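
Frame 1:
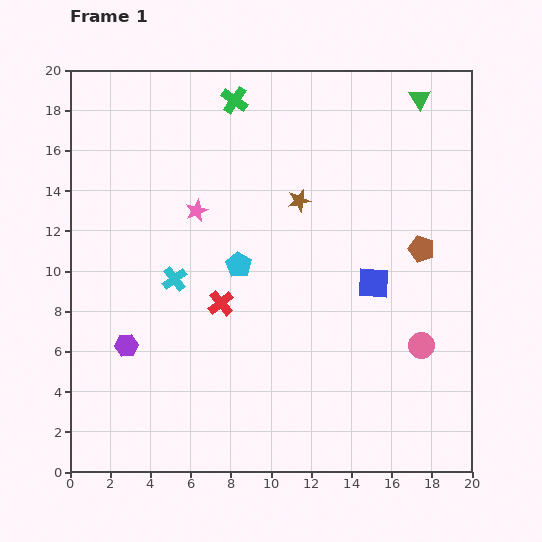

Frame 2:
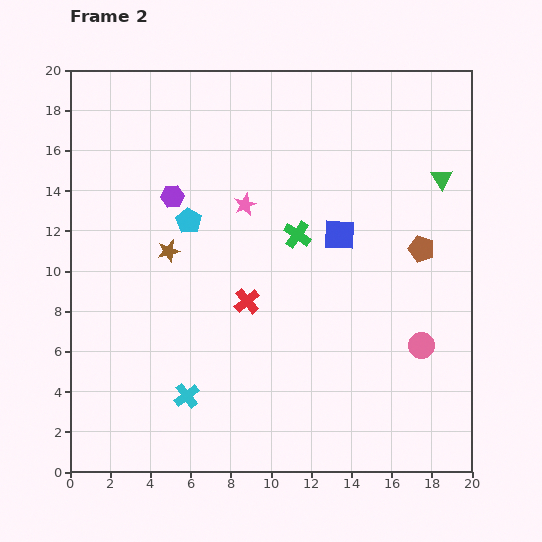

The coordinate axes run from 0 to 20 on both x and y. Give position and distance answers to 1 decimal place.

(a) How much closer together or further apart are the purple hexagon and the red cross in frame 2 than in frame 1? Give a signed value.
+1.3

Distance in frame 1: 5.1. Distance in frame 2: 6.4.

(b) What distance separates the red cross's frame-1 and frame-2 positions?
1.3

The red cross moved from (7.5, 8.4) to (8.8, 8.5), a distance of √(1.3² + 0.1²) ≈ 1.3.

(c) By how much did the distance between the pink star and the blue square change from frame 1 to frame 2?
-4.6

Distance in frame 1: 9.5. Distance in frame 2: 4.9.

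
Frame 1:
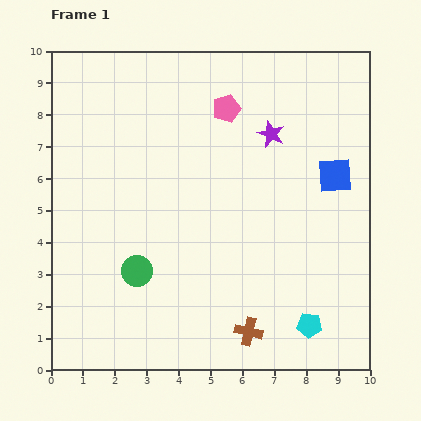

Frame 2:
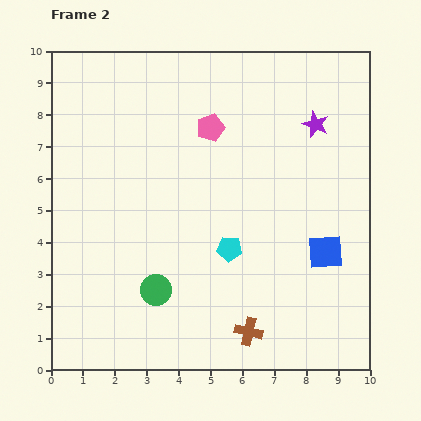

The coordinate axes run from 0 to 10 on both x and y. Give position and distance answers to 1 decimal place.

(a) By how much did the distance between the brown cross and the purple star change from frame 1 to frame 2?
+0.6

Distance in frame 1: 6.2. Distance in frame 2: 6.8.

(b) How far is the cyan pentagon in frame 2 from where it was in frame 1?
3.5

The cyan pentagon moved from (8.1, 1.4) to (5.6, 3.8), a distance of √(2.5² + 2.4²) ≈ 3.5.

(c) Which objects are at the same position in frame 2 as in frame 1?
the brown cross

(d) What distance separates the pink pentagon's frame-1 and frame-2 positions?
0.8

The pink pentagon moved from (5.5, 8.2) to (5.0, 7.6), a distance of √(0.5² + 0.6²) ≈ 0.8.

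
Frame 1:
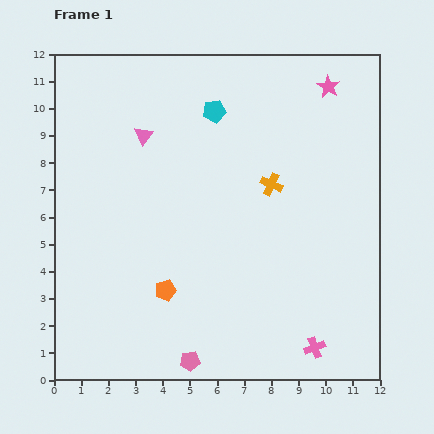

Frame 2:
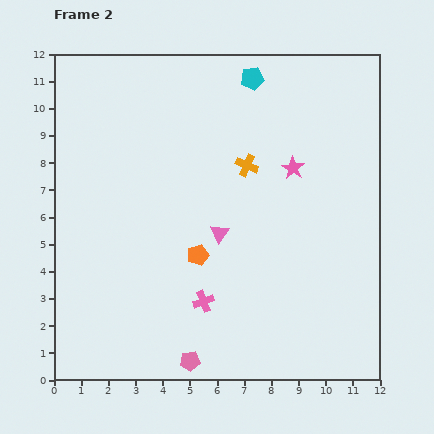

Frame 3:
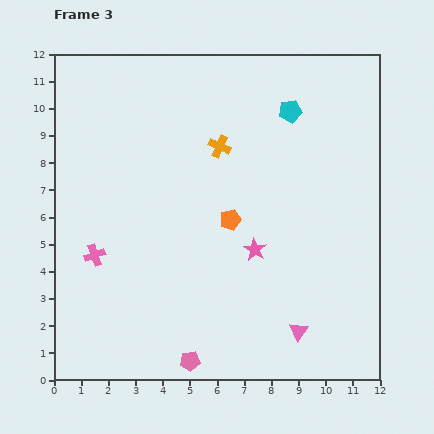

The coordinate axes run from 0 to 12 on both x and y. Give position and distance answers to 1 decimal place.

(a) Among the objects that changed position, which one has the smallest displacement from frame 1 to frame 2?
the orange cross

(moved 1.1)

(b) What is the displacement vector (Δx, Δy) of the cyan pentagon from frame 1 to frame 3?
(2.8, 0.0)

The cyan pentagon was at (5.9, 9.9) in frame 1 and (8.7, 9.9) in frame 3.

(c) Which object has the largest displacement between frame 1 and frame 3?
the pink triangle

(moved 9.2; next 8.8)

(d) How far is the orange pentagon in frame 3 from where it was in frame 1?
3.5

The orange pentagon moved from (4.1, 3.3) to (6.5, 5.9), a distance of √(2.4² + 2.6²) ≈ 3.5.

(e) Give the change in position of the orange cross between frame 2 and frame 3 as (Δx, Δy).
(-1.0, 0.7)

The orange cross was at (7.1, 7.9) in frame 2 and (6.1, 8.6) in frame 3.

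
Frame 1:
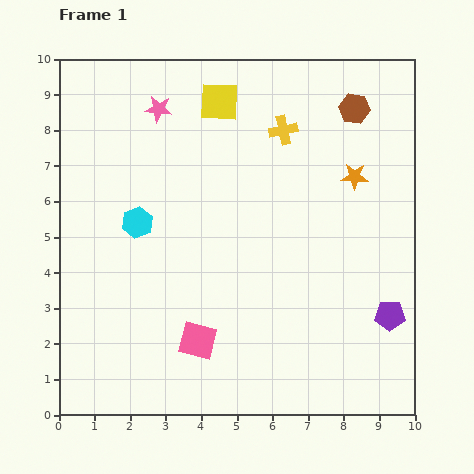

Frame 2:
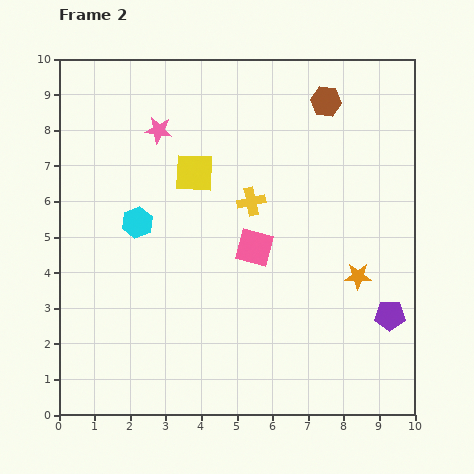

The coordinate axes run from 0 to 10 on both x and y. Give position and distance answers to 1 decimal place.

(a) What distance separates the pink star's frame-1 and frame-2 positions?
0.6

The pink star moved from (2.8, 8.6) to (2.8, 8.0), a distance of √(0.0² + 0.6²) ≈ 0.6.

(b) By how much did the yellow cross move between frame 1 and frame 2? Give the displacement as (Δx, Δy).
(-0.9, -2.0)

The yellow cross was at (6.3, 8.0) in frame 1 and (5.4, 6.0) in frame 2.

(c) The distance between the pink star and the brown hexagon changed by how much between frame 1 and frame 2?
-0.7

Distance in frame 1: 5.5. Distance in frame 2: 4.8.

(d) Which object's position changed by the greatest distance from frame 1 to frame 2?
the pink square

(moved 3.1; next 2.8)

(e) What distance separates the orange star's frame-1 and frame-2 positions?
2.8

The orange star moved from (8.3, 6.7) to (8.4, 3.9), a distance of √(0.1² + 2.8²) ≈ 2.8.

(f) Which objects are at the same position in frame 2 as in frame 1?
the purple pentagon, the cyan hexagon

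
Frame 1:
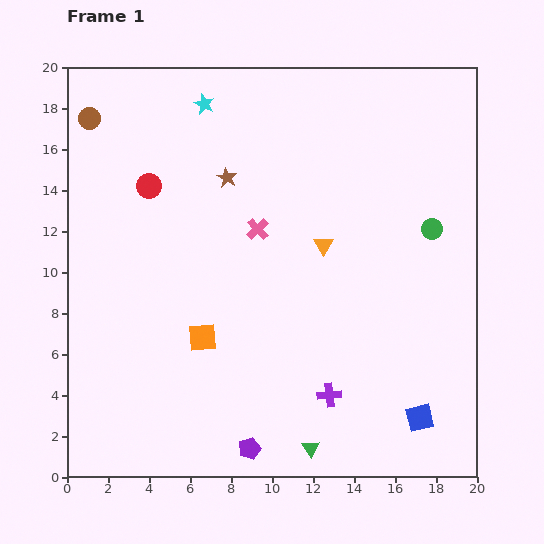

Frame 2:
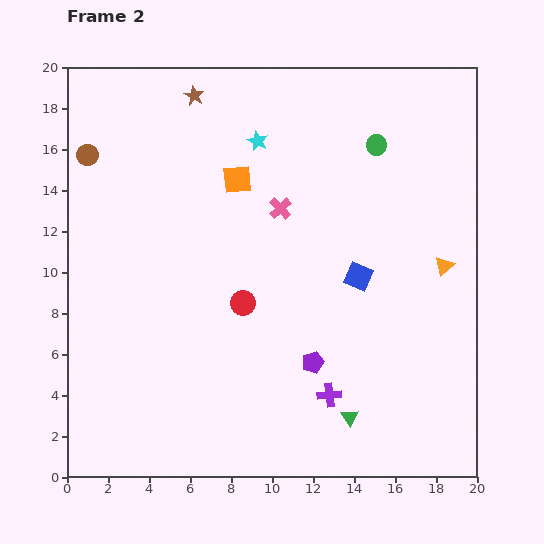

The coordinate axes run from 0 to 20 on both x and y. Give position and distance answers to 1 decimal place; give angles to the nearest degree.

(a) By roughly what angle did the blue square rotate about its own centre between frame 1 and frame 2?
37° clockwise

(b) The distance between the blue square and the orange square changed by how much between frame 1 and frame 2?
-3.8

Distance in frame 1: 11.3. Distance in frame 2: 7.5.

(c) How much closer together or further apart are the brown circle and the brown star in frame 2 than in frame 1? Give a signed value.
-1.3

Distance in frame 1: 7.3. Distance in frame 2: 6.0.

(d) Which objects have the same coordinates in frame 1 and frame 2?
the purple cross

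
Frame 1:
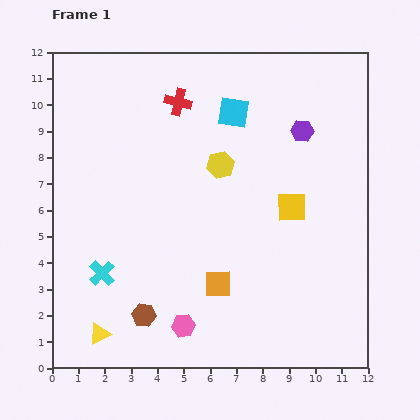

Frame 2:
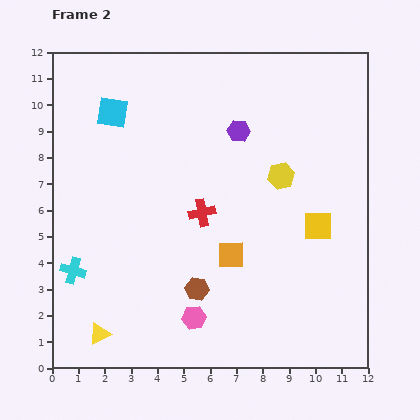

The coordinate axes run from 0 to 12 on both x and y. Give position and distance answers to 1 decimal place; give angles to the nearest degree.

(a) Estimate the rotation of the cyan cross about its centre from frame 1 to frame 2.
31° counter-clockwise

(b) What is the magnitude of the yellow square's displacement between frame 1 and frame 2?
1.2

The yellow square moved from (9.1, 6.1) to (10.1, 5.4), a distance of √(1.0² + 0.7²) ≈ 1.2.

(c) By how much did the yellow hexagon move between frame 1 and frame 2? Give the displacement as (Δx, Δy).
(2.3, -0.4)

The yellow hexagon was at (6.4, 7.7) in frame 1 and (8.7, 7.3) in frame 2.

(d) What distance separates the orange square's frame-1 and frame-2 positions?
1.2

The orange square moved from (6.3, 3.2) to (6.8, 4.3), a distance of √(0.5² + 1.1²) ≈ 1.2.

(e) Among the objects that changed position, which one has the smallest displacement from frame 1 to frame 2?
the pink hexagon

(moved 0.5)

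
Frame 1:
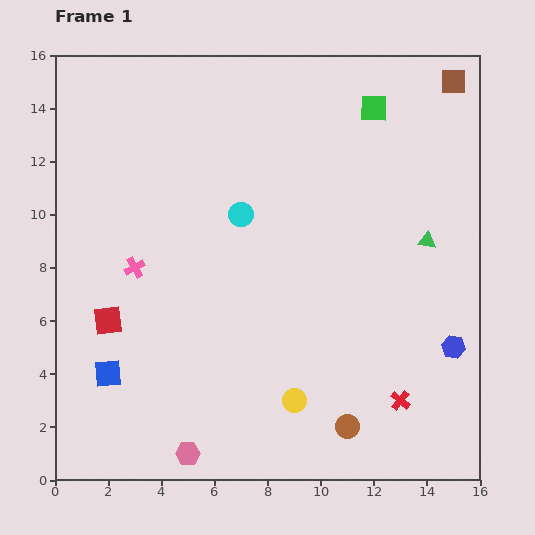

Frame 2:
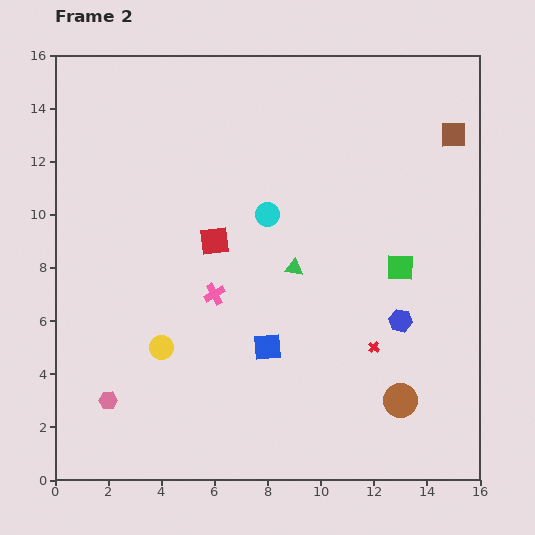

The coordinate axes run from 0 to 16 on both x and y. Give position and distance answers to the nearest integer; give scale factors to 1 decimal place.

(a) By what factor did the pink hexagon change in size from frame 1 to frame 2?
0.8×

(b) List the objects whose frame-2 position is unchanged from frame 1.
none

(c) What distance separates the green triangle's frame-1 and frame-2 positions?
5

The green triangle moved from (14, 9) to (9, 8), a distance of √(5² + 1²) ≈ 5.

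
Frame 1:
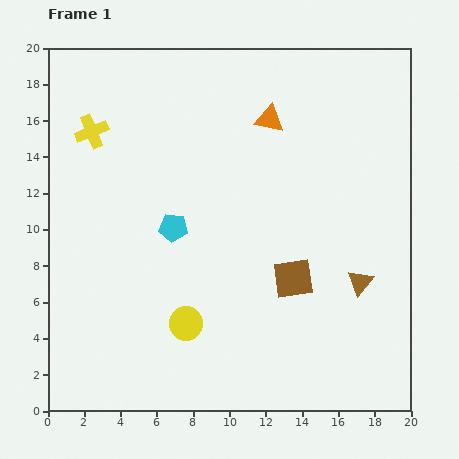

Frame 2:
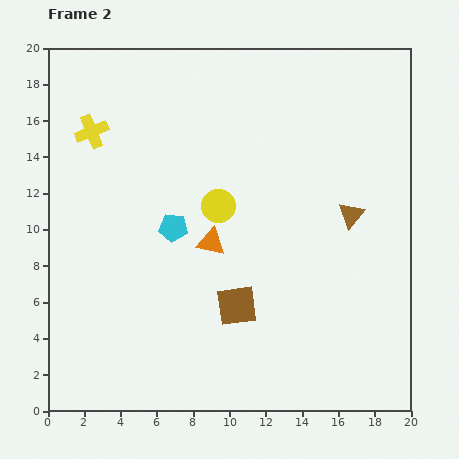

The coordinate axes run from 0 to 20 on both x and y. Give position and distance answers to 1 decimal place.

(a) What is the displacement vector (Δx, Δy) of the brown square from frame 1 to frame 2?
(-3.1, -1.5)

The brown square was at (13.5, 7.3) in frame 1 and (10.4, 5.8) in frame 2.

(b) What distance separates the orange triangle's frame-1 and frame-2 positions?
7.5

The orange triangle moved from (12.2, 16.1) to (9.0, 9.3), a distance of √(3.2² + 6.8²) ≈ 7.5.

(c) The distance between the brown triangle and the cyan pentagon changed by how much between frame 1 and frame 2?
-0.9

Distance in frame 1: 10.7. Distance in frame 2: 9.8.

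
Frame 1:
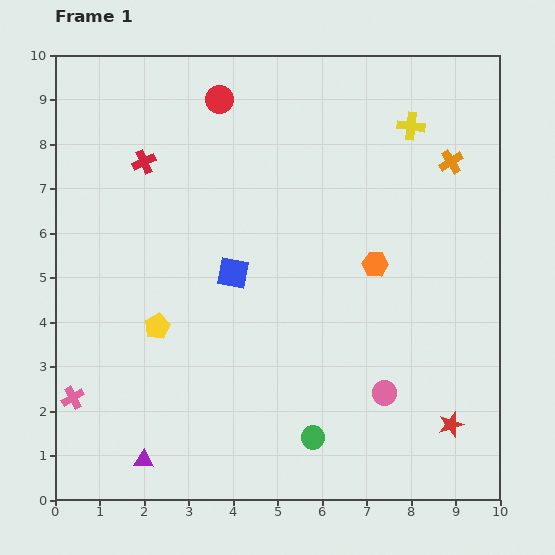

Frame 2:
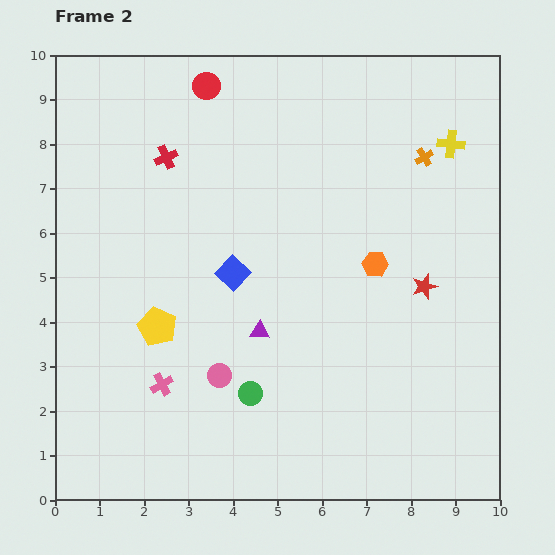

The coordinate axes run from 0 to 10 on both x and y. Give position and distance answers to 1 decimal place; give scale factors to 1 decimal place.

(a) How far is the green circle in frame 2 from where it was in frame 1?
1.7

The green circle moved from (5.8, 1.4) to (4.4, 2.4), a distance of √(1.4² + 1.0²) ≈ 1.7.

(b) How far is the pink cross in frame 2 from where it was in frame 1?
2.0

The pink cross moved from (0.4, 2.3) to (2.4, 2.6), a distance of √(2.0² + 0.3²) ≈ 2.0.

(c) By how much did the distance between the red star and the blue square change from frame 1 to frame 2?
-1.7

Distance in frame 1: 6.0. Distance in frame 2: 4.3.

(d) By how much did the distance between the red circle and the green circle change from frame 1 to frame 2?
-0.9

Distance in frame 1: 7.9. Distance in frame 2: 7.0.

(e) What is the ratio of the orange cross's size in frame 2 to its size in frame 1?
0.8×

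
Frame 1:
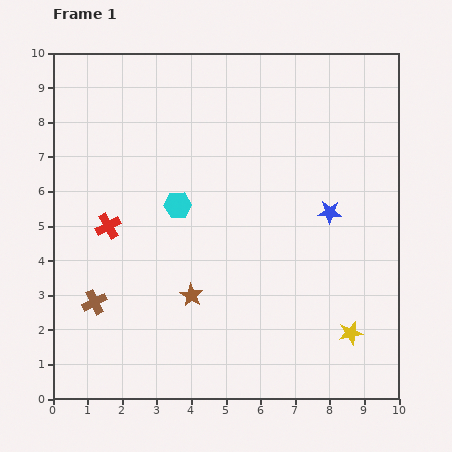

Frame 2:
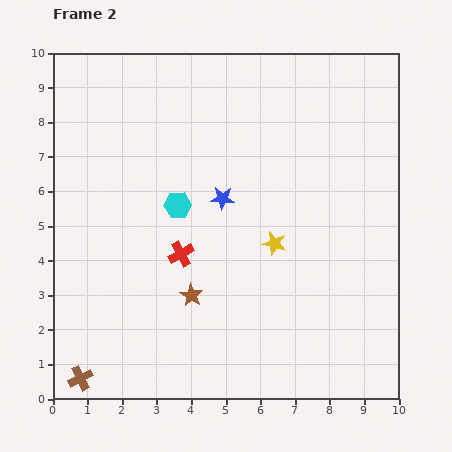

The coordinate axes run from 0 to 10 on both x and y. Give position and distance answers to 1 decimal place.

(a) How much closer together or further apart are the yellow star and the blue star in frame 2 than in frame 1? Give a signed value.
-1.6

Distance in frame 1: 3.6. Distance in frame 2: 2.0.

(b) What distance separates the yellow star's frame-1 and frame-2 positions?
3.4

The yellow star moved from (8.6, 1.9) to (6.4, 4.5), a distance of √(2.2² + 2.6²) ≈ 3.4.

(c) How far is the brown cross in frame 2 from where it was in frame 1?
2.2

The brown cross moved from (1.2, 2.8) to (0.8, 0.6), a distance of √(0.4² + 2.2²) ≈ 2.2.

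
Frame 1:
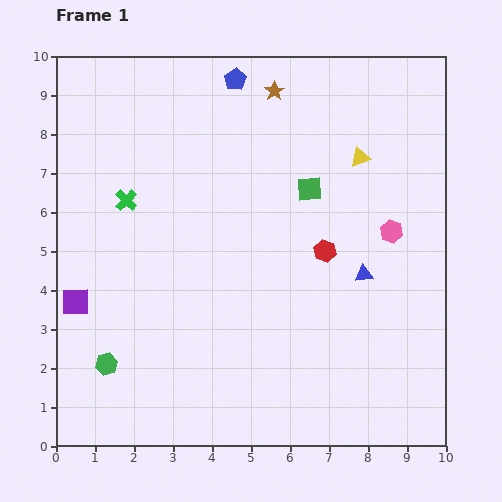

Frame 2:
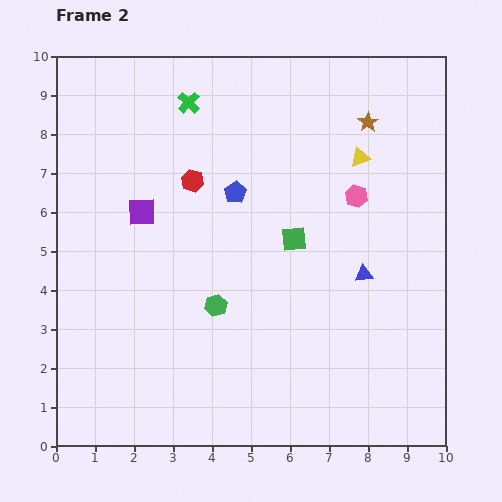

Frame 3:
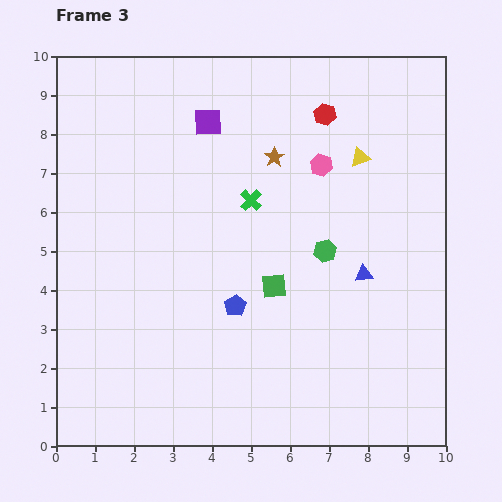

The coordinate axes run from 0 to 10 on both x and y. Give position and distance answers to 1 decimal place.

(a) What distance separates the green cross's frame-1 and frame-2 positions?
3.0

The green cross moved from (1.8, 6.3) to (3.4, 8.8), a distance of √(1.6² + 2.5²) ≈ 3.0.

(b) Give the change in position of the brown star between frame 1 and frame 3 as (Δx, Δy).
(0.0, -1.7)

The brown star was at (5.6, 9.1) in frame 1 and (5.6, 7.4) in frame 3.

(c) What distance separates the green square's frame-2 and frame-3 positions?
1.3

The green square moved from (6.1, 5.3) to (5.6, 4.1), a distance of √(0.5² + 1.2²) ≈ 1.3.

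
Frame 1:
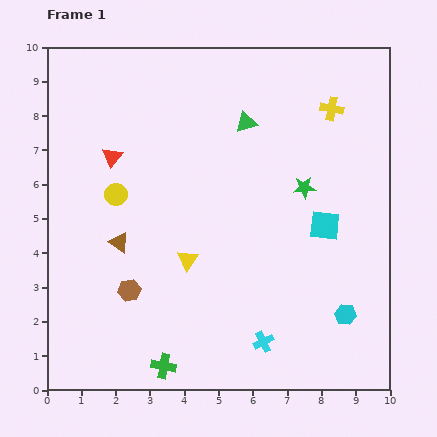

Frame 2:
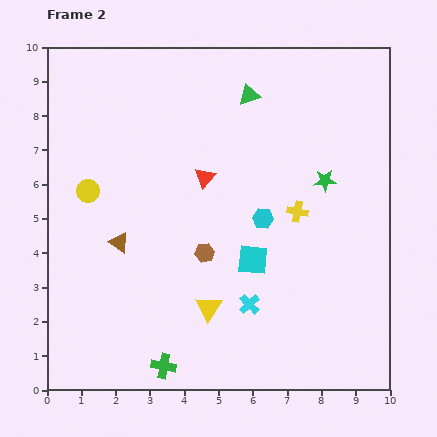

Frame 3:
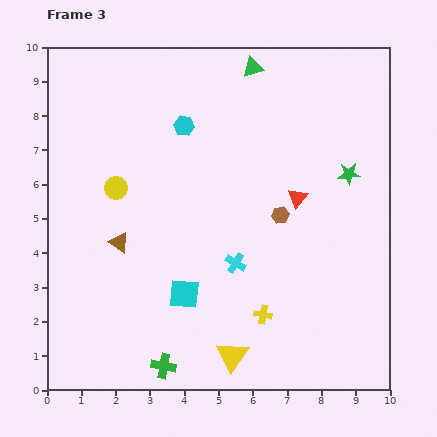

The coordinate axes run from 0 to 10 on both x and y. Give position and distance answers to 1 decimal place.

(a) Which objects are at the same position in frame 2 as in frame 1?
the green cross, the brown triangle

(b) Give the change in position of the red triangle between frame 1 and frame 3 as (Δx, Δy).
(5.4, -1.2)

The red triangle was at (1.9, 6.8) in frame 1 and (7.3, 5.6) in frame 3.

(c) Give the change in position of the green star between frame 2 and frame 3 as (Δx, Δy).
(0.7, 0.2)

The green star was at (8.1, 6.1) in frame 2 and (8.8, 6.3) in frame 3.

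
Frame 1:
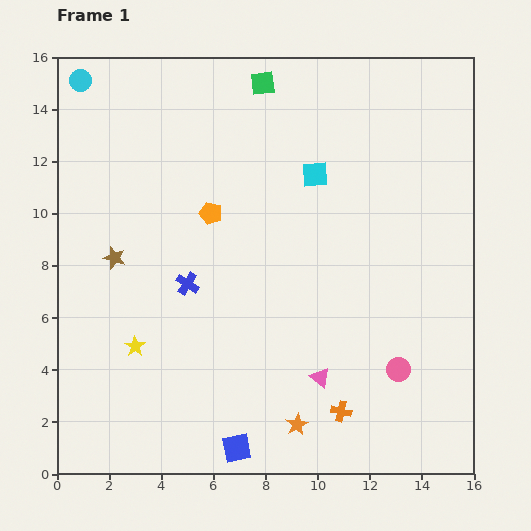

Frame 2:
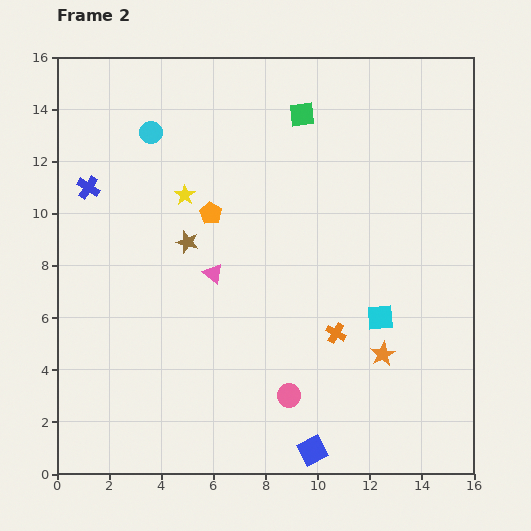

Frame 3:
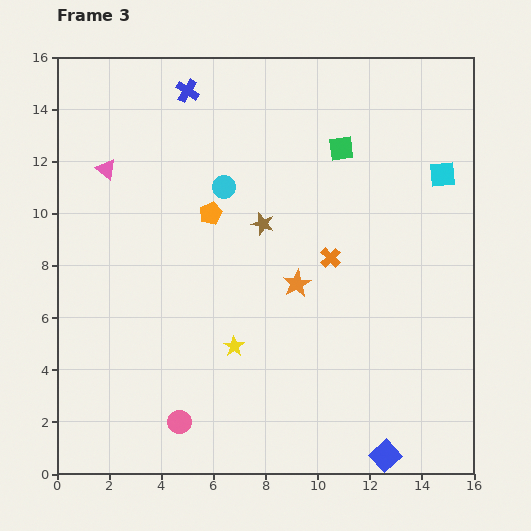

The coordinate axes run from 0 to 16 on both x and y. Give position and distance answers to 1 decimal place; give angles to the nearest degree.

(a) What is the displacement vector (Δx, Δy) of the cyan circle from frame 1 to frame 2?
(2.7, -2.0)

The cyan circle was at (0.9, 15.1) in frame 1 and (3.6, 13.1) in frame 2.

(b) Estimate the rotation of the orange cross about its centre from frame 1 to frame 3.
32° clockwise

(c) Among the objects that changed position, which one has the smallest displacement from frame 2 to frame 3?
the green square

(moved 2.0)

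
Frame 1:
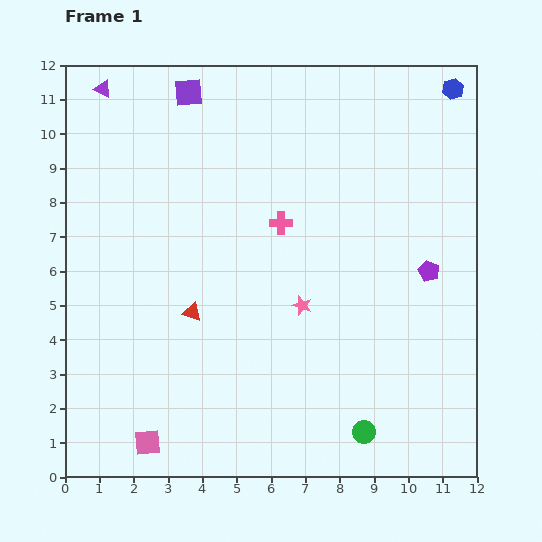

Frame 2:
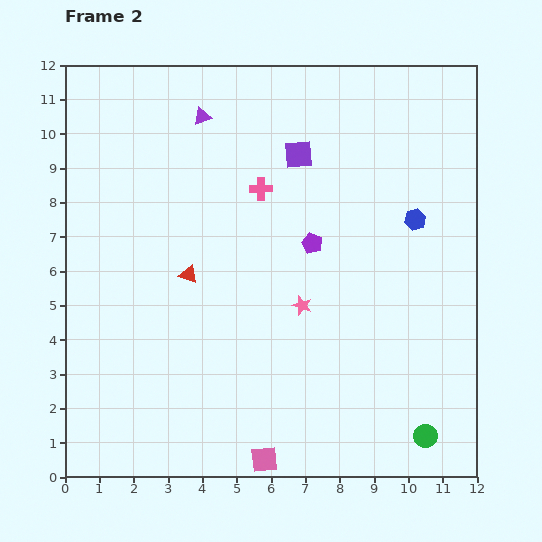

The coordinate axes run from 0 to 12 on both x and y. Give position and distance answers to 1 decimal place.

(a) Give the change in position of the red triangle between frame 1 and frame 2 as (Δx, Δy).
(-0.1, 1.1)

The red triangle was at (3.7, 4.8) in frame 1 and (3.6, 5.9) in frame 2.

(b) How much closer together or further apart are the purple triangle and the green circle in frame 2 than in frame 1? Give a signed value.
-1.3

Distance in frame 1: 12.6. Distance in frame 2: 11.3.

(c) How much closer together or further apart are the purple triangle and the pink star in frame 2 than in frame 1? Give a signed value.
-2.4

Distance in frame 1: 8.6. Distance in frame 2: 6.2.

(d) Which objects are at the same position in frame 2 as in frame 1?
the pink star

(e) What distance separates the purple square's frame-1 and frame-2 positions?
3.7

The purple square moved from (3.6, 11.2) to (6.8, 9.4), a distance of √(3.2² + 1.8²) ≈ 3.7.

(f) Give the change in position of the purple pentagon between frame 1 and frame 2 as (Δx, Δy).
(-3.4, 0.8)

The purple pentagon was at (10.6, 6.0) in frame 1 and (7.2, 6.8) in frame 2.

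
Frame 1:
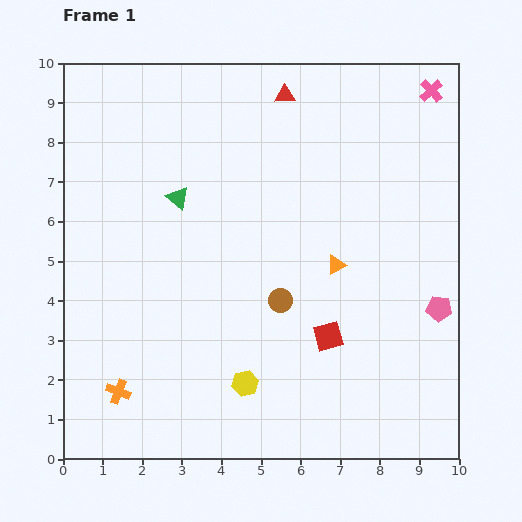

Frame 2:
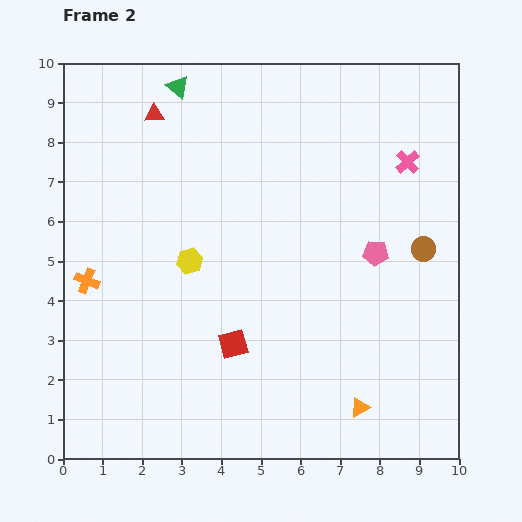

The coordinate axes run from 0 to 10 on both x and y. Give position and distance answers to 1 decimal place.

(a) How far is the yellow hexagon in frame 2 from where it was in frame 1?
3.4

The yellow hexagon moved from (4.6, 1.9) to (3.2, 5.0), a distance of √(1.4² + 3.1²) ≈ 3.4.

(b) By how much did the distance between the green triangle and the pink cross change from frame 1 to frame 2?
-0.8

Distance in frame 1: 6.9. Distance in frame 2: 6.1.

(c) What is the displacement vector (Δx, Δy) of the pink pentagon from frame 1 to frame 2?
(-1.6, 1.4)

The pink pentagon was at (9.5, 3.8) in frame 1 and (7.9, 5.2) in frame 2.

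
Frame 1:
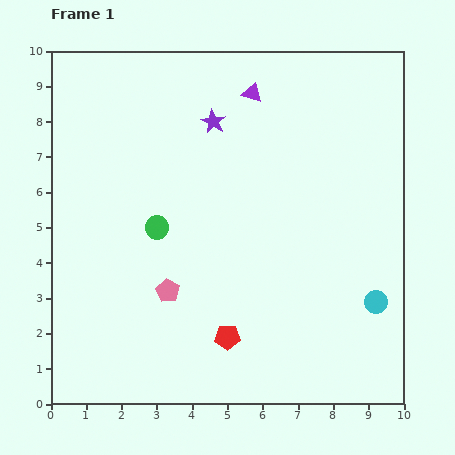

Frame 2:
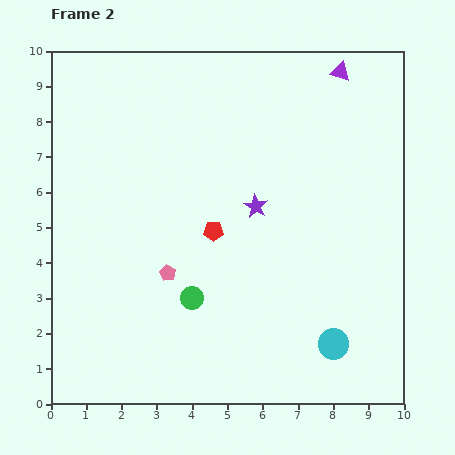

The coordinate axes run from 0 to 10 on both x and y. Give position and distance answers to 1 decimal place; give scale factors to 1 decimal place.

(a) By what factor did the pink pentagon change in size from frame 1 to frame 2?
0.7×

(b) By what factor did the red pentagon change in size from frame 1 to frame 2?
0.8×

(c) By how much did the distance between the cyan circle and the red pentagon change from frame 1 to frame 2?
+0.4

Distance in frame 1: 4.3. Distance in frame 2: 4.7.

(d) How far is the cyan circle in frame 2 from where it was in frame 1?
1.7

The cyan circle moved from (9.2, 2.9) to (8.0, 1.7), a distance of √(1.2² + 1.2²) ≈ 1.7.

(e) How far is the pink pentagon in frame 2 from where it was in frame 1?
0.5

The pink pentagon moved from (3.3, 3.2) to (3.3, 3.7), a distance of √(0.0² + 0.5²) ≈ 0.5.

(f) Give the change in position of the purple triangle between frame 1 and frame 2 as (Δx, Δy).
(2.5, 0.6)

The purple triangle was at (5.7, 8.8) in frame 1 and (8.2, 9.4) in frame 2.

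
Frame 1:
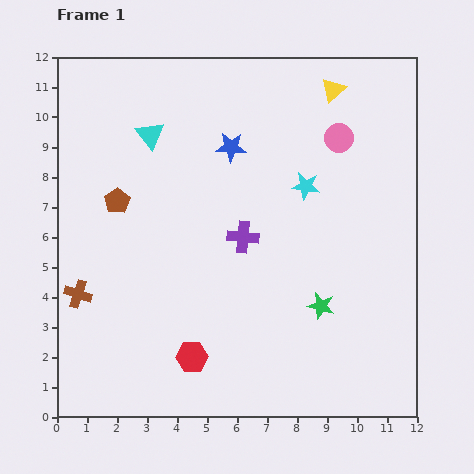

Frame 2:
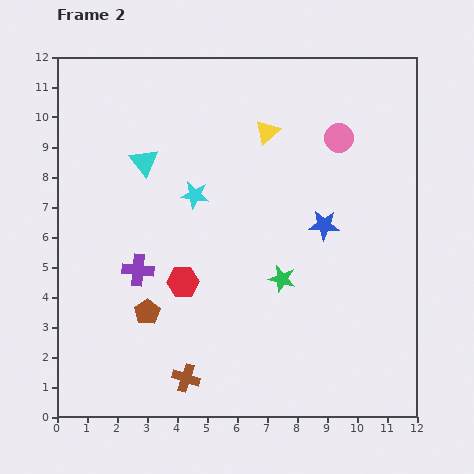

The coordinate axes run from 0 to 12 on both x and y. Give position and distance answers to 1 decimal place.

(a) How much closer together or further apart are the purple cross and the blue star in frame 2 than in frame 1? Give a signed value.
+3.4

Distance in frame 1: 3.0. Distance in frame 2: 6.4.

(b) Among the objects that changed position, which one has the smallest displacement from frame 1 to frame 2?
the cyan triangle

(moved 0.9)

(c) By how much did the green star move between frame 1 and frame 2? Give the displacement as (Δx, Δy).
(-1.3, 0.9)

The green star was at (8.8, 3.7) in frame 1 and (7.5, 4.6) in frame 2.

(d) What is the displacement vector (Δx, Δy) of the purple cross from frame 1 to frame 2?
(-3.5, -1.1)

The purple cross was at (6.2, 6.0) in frame 1 and (2.7, 4.9) in frame 2.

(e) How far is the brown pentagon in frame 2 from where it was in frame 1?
3.8

The brown pentagon moved from (2.0, 7.2) to (3.0, 3.5), a distance of √(1.0² + 3.7²) ≈ 3.8.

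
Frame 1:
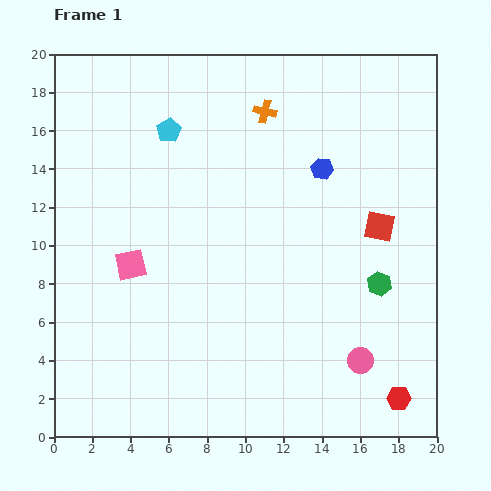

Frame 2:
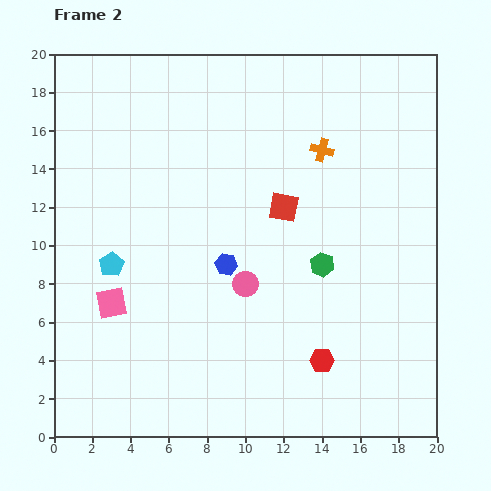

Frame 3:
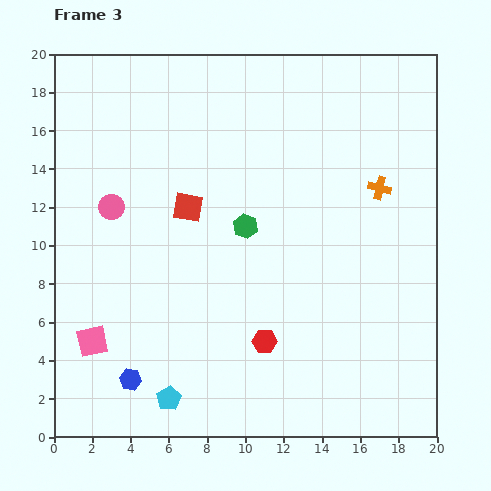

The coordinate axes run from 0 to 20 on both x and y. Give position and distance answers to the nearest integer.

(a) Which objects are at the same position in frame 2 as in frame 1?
none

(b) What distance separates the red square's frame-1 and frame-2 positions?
5

The red square moved from (17, 11) to (12, 12), a distance of √(5² + 1²) ≈ 5.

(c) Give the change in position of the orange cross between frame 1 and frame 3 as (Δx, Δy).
(6, -4)

The orange cross was at (11, 17) in frame 1 and (17, 13) in frame 3.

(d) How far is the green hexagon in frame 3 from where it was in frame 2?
4

The green hexagon moved from (14, 9) to (10, 11), a distance of √(4² + 2²) ≈ 4.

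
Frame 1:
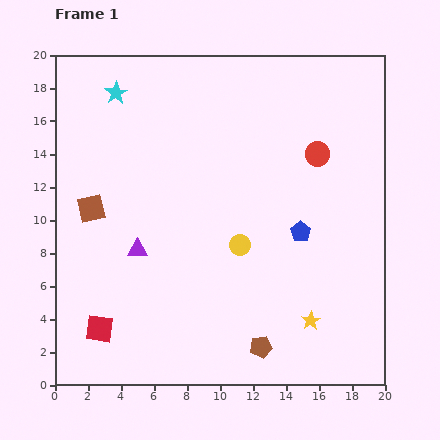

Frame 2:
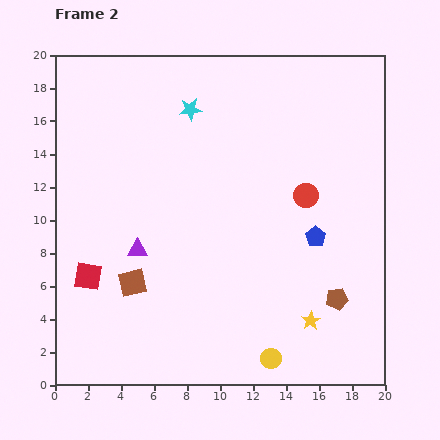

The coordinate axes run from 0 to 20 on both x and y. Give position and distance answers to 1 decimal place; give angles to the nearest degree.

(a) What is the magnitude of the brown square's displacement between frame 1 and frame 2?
5.1

The brown square moved from (2.2, 10.7) to (4.7, 6.2), a distance of √(2.5² + 4.5²) ≈ 5.1.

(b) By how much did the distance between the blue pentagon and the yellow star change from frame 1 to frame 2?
-0.3

Distance in frame 1: 5.4. Distance in frame 2: 5.1.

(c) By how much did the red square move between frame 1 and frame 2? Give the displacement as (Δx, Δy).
(-0.7, 3.2)

The red square was at (2.7, 3.4) in frame 1 and (2.0, 6.6) in frame 2.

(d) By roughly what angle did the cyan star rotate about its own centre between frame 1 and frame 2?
26° clockwise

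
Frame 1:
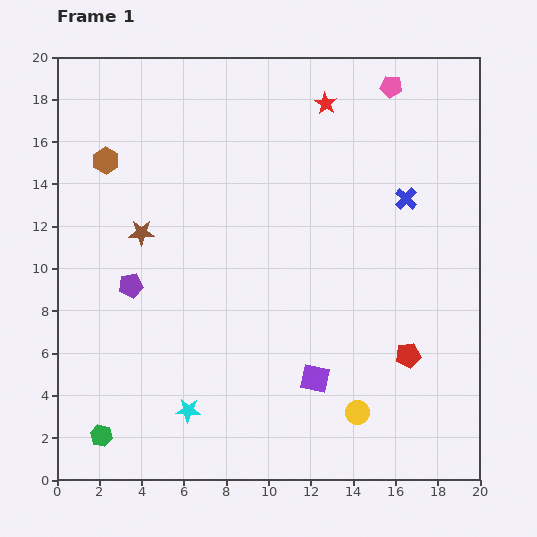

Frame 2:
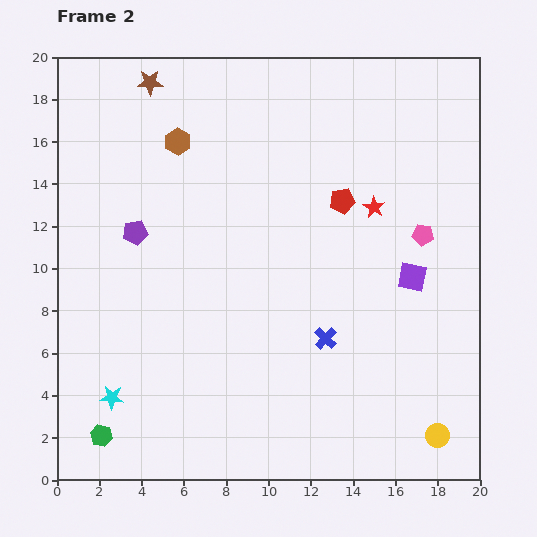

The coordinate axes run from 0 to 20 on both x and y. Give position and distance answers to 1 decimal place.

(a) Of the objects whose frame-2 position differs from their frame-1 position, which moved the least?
the purple pentagon

(moved 2.5)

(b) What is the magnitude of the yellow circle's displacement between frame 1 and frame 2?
4.0

The yellow circle moved from (14.2, 3.2) to (18.0, 2.1), a distance of √(3.8² + 1.1²) ≈ 4.0.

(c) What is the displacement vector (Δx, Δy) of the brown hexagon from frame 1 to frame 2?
(3.4, 0.9)

The brown hexagon was at (2.3, 15.1) in frame 1 and (5.7, 16.0) in frame 2.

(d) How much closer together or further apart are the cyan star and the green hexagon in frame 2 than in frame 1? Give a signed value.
-2.4

Distance in frame 1: 4.3. Distance in frame 2: 1.9.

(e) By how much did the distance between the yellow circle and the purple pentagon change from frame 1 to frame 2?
+4.9

Distance in frame 1: 12.3. Distance in frame 2: 17.2.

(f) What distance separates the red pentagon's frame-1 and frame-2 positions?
7.9

The red pentagon moved from (16.6, 5.9) to (13.5, 13.2), a distance of √(3.1² + 7.3²) ≈ 7.9.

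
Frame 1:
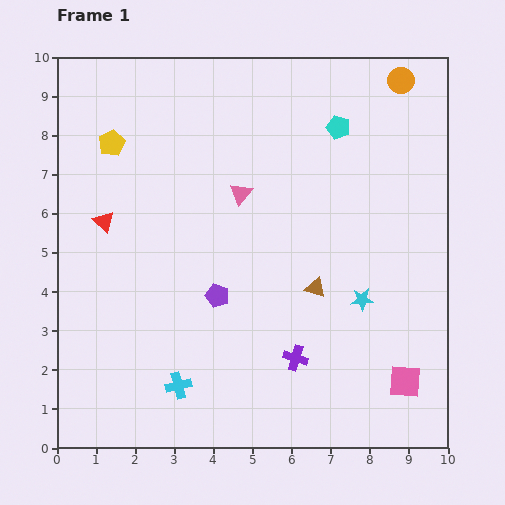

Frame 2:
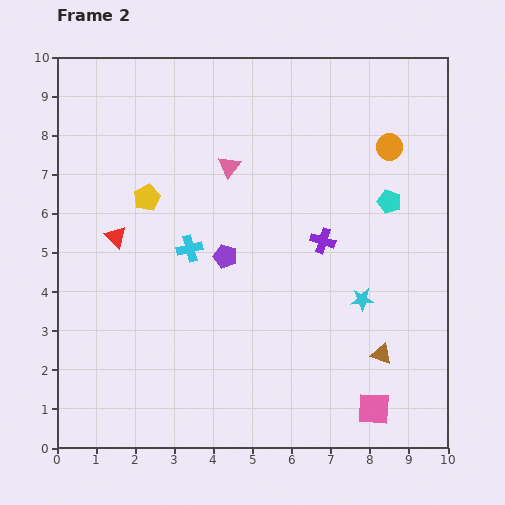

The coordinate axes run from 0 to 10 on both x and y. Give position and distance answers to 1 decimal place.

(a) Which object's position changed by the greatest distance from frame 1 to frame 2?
the cyan cross

(moved 3.5; next 3.1)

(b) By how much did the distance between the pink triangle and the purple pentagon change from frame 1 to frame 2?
-0.4

Distance in frame 1: 2.7. Distance in frame 2: 2.3.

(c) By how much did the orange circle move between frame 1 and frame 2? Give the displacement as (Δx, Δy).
(-0.3, -1.7)

The orange circle was at (8.8, 9.4) in frame 1 and (8.5, 7.7) in frame 2.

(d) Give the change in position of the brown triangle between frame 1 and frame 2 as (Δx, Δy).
(1.7, -1.7)

The brown triangle was at (6.6, 4.1) in frame 1 and (8.3, 2.4) in frame 2.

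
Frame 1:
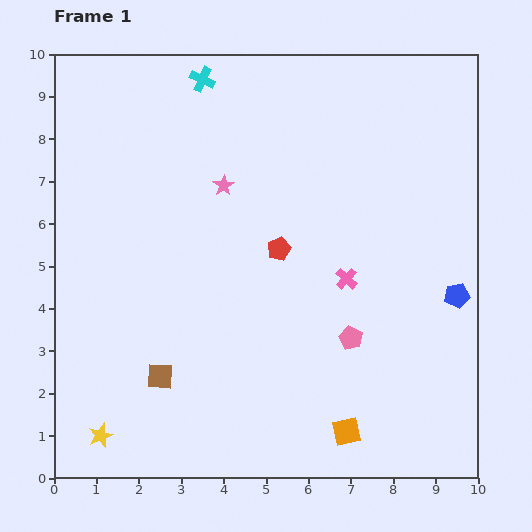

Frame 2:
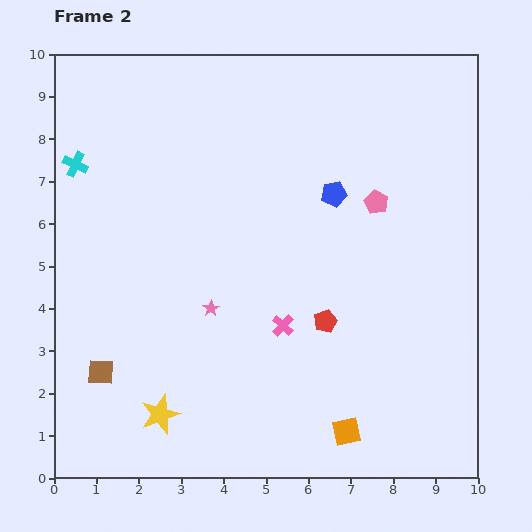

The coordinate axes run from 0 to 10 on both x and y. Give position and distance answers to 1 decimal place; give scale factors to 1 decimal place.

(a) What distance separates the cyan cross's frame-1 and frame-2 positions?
3.6

The cyan cross moved from (3.5, 9.4) to (0.5, 7.4), a distance of √(3.0² + 2.0²) ≈ 3.6.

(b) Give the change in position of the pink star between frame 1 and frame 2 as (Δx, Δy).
(-0.3, -2.9)

The pink star was at (4.0, 6.9) in frame 1 and (3.7, 4.0) in frame 2.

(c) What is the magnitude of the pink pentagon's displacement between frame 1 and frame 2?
3.3

The pink pentagon moved from (7.0, 3.3) to (7.6, 6.5), a distance of √(0.6² + 3.2²) ≈ 3.3.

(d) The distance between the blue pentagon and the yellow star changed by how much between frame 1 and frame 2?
-2.4

Distance in frame 1: 9.0. Distance in frame 2: 6.6.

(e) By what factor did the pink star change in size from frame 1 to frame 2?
0.8×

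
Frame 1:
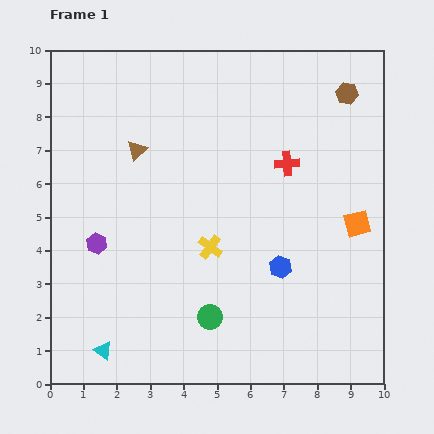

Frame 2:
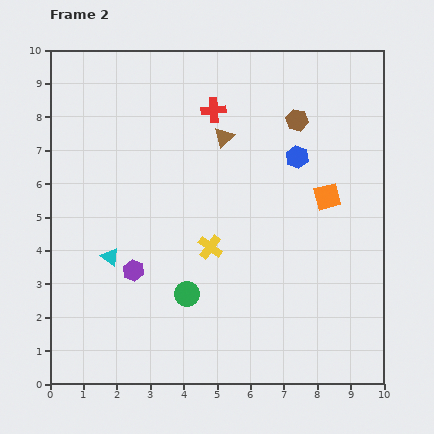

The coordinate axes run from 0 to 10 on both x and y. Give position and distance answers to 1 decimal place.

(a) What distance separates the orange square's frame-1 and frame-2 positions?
1.2

The orange square moved from (9.2, 4.8) to (8.3, 5.6), a distance of √(0.9² + 0.8²) ≈ 1.2.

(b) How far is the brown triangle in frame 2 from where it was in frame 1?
2.6

The brown triangle moved from (2.6, 7.0) to (5.2, 7.4), a distance of √(2.6² + 0.4²) ≈ 2.6.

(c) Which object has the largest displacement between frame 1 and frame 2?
the blue hexagon

(moved 3.3; next 2.8)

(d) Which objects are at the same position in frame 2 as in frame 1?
the yellow cross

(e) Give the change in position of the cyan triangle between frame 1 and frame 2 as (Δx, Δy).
(0.2, 2.8)

The cyan triangle was at (1.6, 1.0) in frame 1 and (1.8, 3.8) in frame 2.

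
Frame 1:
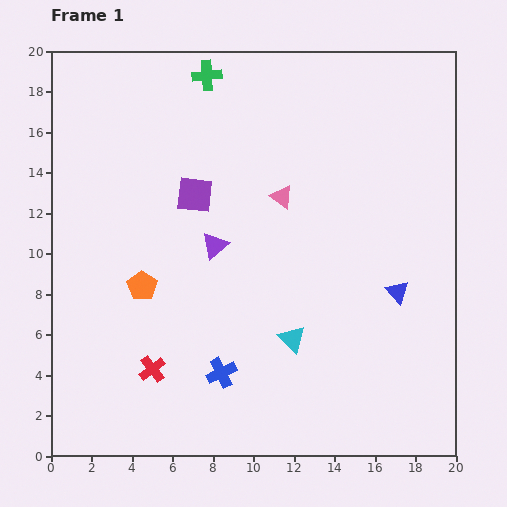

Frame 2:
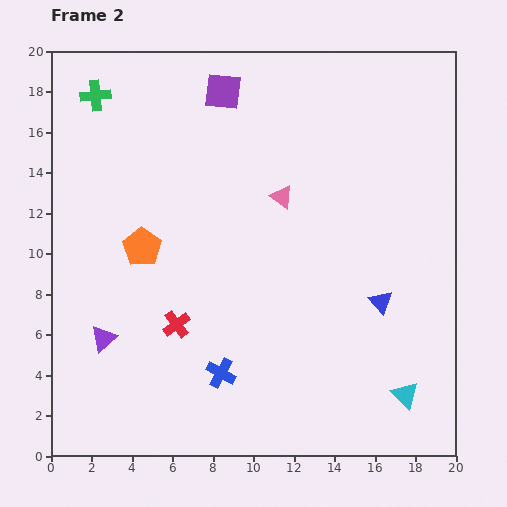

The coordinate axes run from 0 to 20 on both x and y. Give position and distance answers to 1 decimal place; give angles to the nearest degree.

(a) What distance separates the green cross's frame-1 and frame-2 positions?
5.6

The green cross moved from (7.7, 18.8) to (2.2, 17.8), a distance of √(5.5² + 1.0²) ≈ 5.6.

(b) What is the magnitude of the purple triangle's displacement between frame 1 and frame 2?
7.2

The purple triangle moved from (8.1, 10.4) to (2.6, 5.8), a distance of √(5.5² + 4.6²) ≈ 7.2.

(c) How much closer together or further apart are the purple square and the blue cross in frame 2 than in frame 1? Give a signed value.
+5.0

Distance in frame 1: 8.9. Distance in frame 2: 13.9.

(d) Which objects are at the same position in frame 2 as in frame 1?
the blue cross, the pink triangle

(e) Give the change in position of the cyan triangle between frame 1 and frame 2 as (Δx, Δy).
(5.6, -2.8)

The cyan triangle was at (11.9, 5.8) in frame 1 and (17.5, 3.0) in frame 2.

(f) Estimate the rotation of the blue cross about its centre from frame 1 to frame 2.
35° counter-clockwise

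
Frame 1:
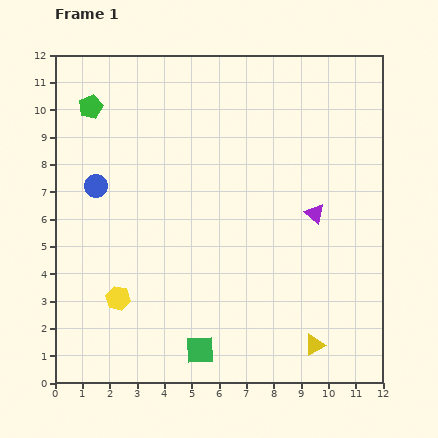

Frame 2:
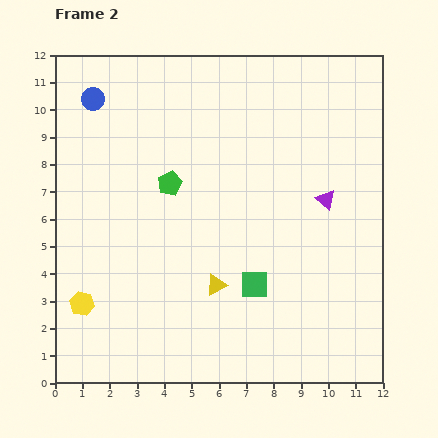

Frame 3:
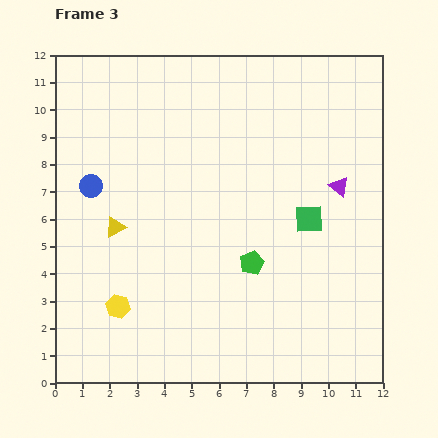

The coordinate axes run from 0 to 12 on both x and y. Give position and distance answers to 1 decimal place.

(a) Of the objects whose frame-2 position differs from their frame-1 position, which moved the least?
the purple triangle

(moved 0.6)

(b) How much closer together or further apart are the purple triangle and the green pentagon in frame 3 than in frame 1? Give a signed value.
-4.8

Distance in frame 1: 9.1. Distance in frame 3: 4.3.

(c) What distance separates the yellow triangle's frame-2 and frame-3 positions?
4.3

The yellow triangle moved from (5.9, 3.6) to (2.2, 5.7), a distance of √(3.7² + 2.1²) ≈ 4.3.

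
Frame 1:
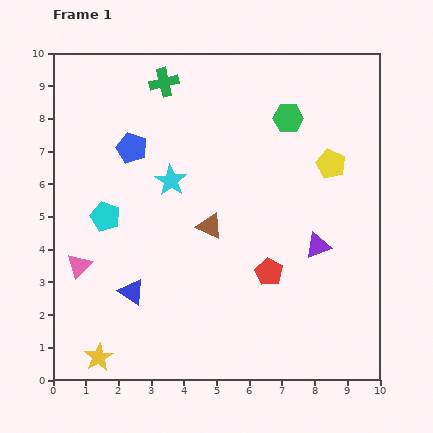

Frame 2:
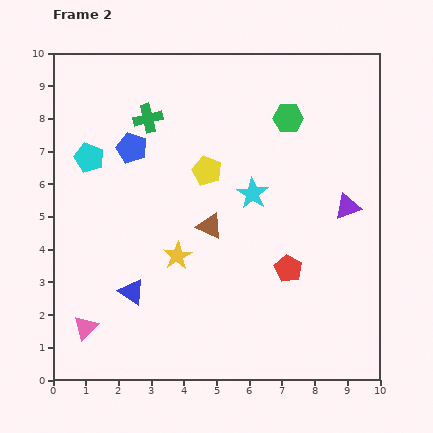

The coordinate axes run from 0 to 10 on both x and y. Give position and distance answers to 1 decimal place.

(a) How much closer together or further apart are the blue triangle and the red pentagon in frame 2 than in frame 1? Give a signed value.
+0.7

Distance in frame 1: 4.2. Distance in frame 2: 4.9.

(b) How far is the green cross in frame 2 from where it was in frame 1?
1.2

The green cross moved from (3.4, 9.1) to (2.9, 8.0), a distance of √(0.5² + 1.1²) ≈ 1.2.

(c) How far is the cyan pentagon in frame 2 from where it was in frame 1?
1.9

The cyan pentagon moved from (1.6, 5.0) to (1.1, 6.8), a distance of √(0.5² + 1.8²) ≈ 1.9.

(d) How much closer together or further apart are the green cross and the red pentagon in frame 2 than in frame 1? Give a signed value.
-0.3

Distance in frame 1: 6.6. Distance in frame 2: 6.3.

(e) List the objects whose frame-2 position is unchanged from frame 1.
the blue pentagon, the brown triangle, the green hexagon, the blue triangle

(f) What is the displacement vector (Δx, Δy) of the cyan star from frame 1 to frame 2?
(2.5, -0.4)

The cyan star was at (3.6, 6.1) in frame 1 and (6.1, 5.7) in frame 2.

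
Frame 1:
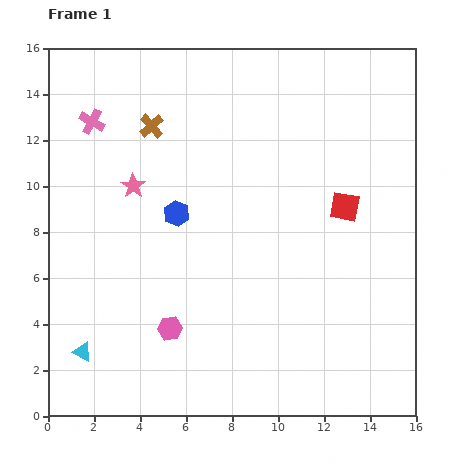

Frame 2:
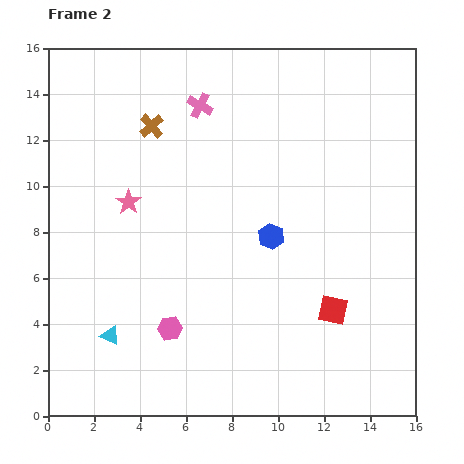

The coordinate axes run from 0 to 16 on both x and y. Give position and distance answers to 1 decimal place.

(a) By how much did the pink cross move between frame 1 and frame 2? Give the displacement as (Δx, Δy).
(4.7, 0.7)

The pink cross was at (1.9, 12.8) in frame 1 and (6.6, 13.5) in frame 2.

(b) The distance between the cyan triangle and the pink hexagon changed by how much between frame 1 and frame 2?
-1.3

Distance in frame 1: 3.9. Distance in frame 2: 2.6.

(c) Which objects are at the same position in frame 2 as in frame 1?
the pink hexagon, the brown cross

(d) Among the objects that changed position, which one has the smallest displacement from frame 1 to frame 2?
the pink star

(moved 0.7)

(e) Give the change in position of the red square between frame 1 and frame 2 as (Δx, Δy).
(-0.5, -4.5)

The red square was at (12.9, 9.1) in frame 1 and (12.4, 4.6) in frame 2.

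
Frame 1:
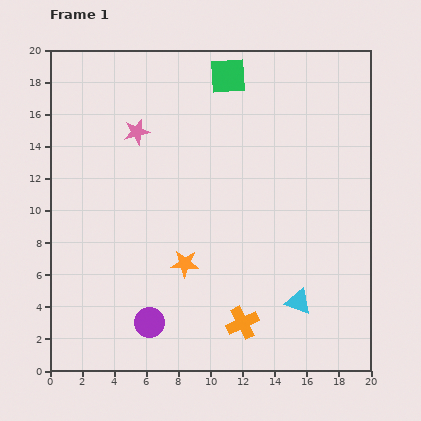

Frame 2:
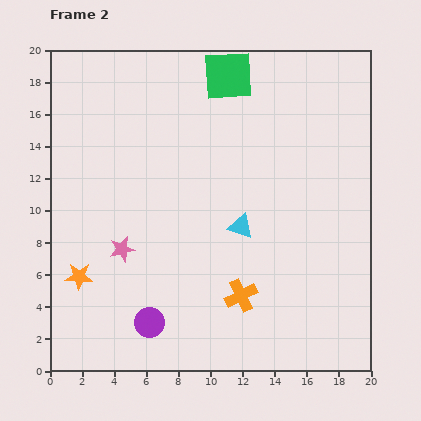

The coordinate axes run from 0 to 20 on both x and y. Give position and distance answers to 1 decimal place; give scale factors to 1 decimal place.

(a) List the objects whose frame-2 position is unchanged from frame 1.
the purple circle, the green square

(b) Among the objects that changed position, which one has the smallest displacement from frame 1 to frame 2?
the orange cross

(moved 1.7)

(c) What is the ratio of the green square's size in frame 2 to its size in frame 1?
1.4×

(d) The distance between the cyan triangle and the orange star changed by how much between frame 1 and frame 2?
+3.1

Distance in frame 1: 7.5. Distance in frame 2: 10.6.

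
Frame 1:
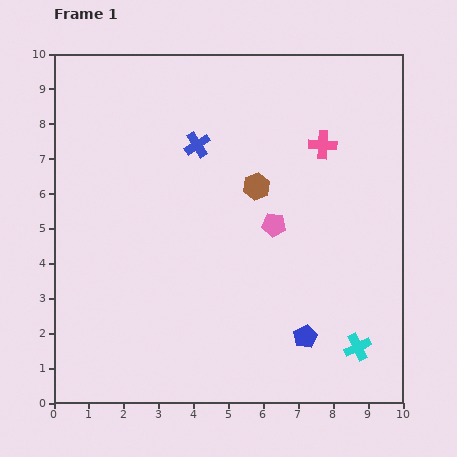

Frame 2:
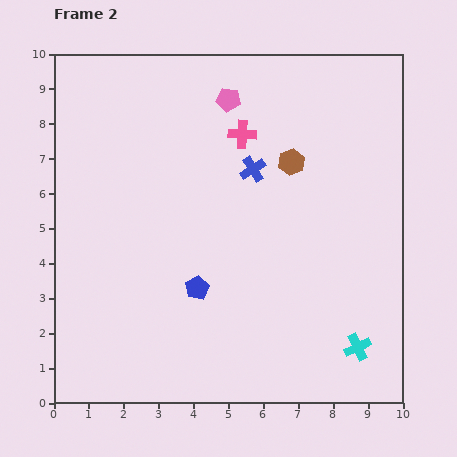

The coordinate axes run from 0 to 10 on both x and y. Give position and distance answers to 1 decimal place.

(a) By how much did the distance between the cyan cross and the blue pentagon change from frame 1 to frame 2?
+3.4

Distance in frame 1: 1.5. Distance in frame 2: 4.9.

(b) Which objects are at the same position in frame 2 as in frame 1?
the cyan cross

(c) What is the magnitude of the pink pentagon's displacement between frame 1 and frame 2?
3.8

The pink pentagon moved from (6.3, 5.1) to (5.0, 8.7), a distance of √(1.3² + 3.6²) ≈ 3.8.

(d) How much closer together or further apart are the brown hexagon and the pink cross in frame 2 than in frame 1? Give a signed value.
-0.6

Distance in frame 1: 2.2. Distance in frame 2: 1.6.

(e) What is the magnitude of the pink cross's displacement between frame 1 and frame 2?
2.3

The pink cross moved from (7.7, 7.4) to (5.4, 7.7), a distance of √(2.3² + 0.3²) ≈ 2.3.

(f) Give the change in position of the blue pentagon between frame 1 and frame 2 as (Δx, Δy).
(-3.1, 1.4)

The blue pentagon was at (7.2, 1.9) in frame 1 and (4.1, 3.3) in frame 2.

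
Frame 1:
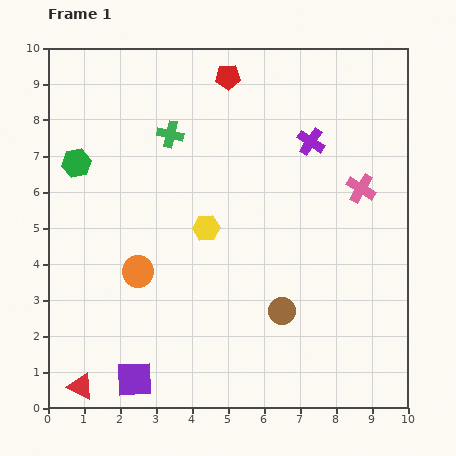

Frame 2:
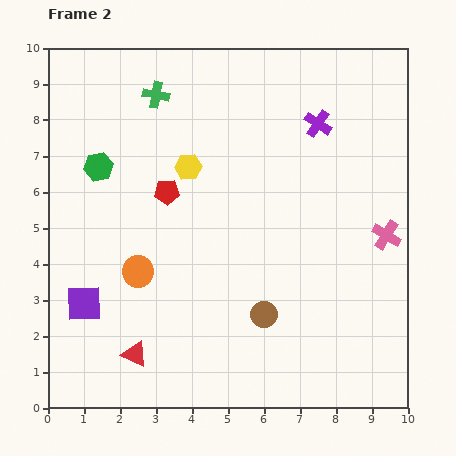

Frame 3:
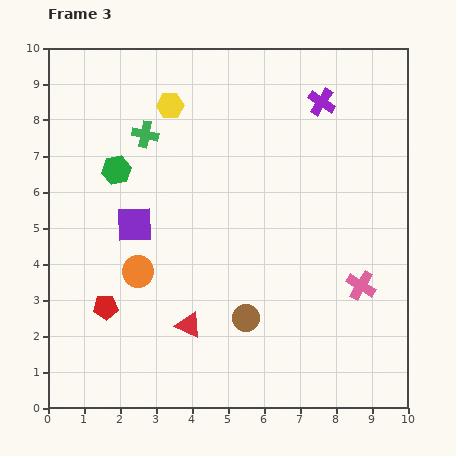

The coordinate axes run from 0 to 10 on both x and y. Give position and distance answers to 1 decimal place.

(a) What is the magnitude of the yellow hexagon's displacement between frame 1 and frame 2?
1.8

The yellow hexagon moved from (4.4, 5.0) to (3.9, 6.7), a distance of √(0.5² + 1.7²) ≈ 1.8.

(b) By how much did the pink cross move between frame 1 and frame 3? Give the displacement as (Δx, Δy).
(0.0, -2.7)

The pink cross was at (8.7, 6.1) in frame 1 and (8.7, 3.4) in frame 3.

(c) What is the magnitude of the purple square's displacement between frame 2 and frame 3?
2.6

The purple square moved from (1.0, 2.9) to (2.4, 5.1), a distance of √(1.4² + 2.2²) ≈ 2.6.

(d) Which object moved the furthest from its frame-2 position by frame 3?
the red pentagon

(moved 3.6; next 2.6)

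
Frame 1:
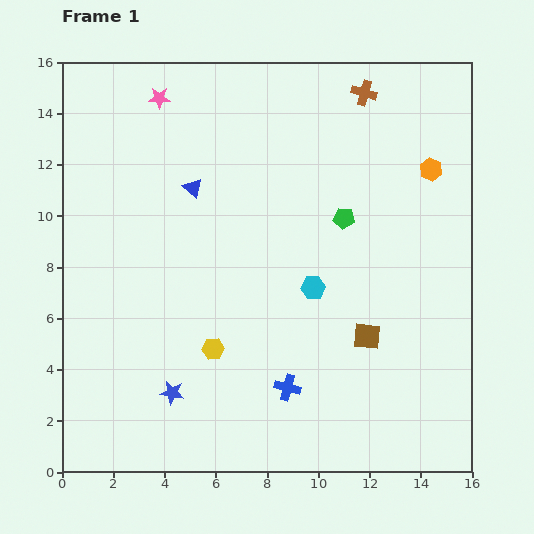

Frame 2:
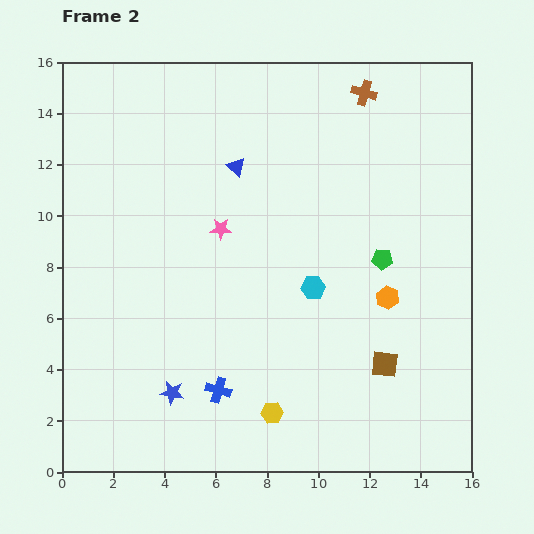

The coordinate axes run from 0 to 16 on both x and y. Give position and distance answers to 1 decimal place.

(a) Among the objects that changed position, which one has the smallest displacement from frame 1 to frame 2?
the brown square

(moved 1.3)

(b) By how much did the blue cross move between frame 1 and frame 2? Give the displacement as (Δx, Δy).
(-2.7, -0.1)

The blue cross was at (8.8, 3.3) in frame 1 and (6.1, 3.2) in frame 2.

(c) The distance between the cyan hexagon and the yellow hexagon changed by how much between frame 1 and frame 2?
+0.6

Distance in frame 1: 4.6. Distance in frame 2: 5.2.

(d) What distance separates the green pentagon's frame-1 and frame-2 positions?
2.2

The green pentagon moved from (11.0, 9.9) to (12.5, 8.3), a distance of √(1.5² + 1.6²) ≈ 2.2.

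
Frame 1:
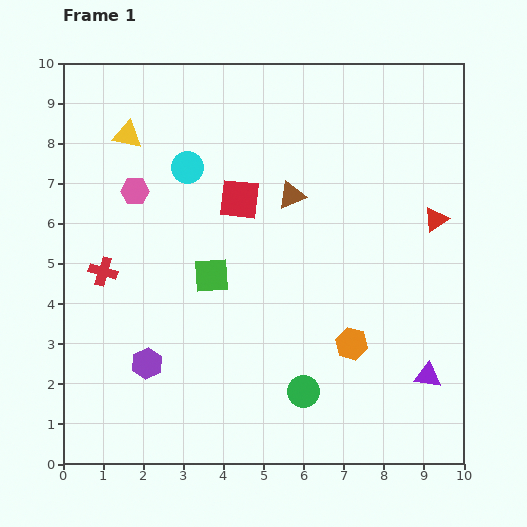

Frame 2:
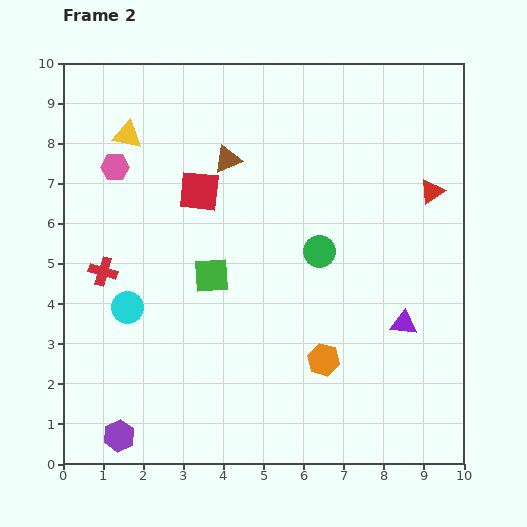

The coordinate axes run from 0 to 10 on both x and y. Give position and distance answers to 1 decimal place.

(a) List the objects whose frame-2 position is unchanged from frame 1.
the yellow triangle, the red cross, the green square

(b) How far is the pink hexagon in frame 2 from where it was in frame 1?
0.8

The pink hexagon moved from (1.8, 6.8) to (1.3, 7.4), a distance of √(0.5² + 0.6²) ≈ 0.8.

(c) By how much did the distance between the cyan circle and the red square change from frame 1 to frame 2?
+1.9

Distance in frame 1: 1.5. Distance in frame 2: 3.4.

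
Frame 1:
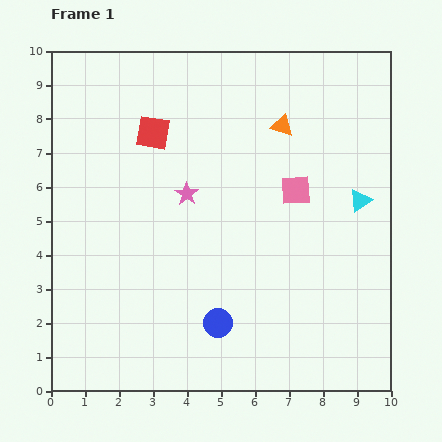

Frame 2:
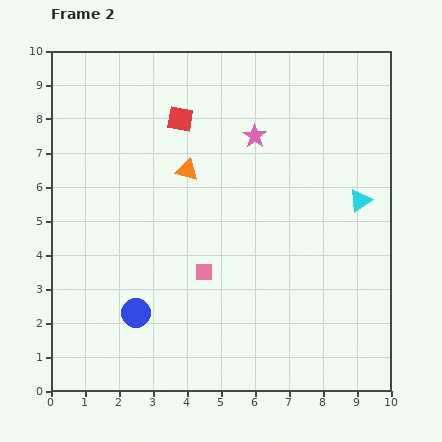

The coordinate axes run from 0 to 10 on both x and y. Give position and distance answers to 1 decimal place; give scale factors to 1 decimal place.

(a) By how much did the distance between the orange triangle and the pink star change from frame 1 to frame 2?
-1.2

Distance in frame 1: 3.4. Distance in frame 2: 2.2.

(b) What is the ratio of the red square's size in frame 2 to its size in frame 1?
0.8×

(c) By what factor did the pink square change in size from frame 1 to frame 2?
0.6×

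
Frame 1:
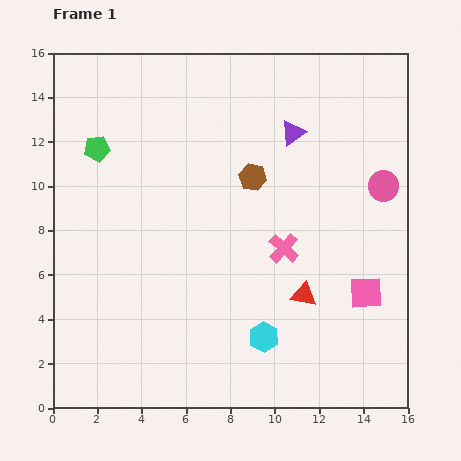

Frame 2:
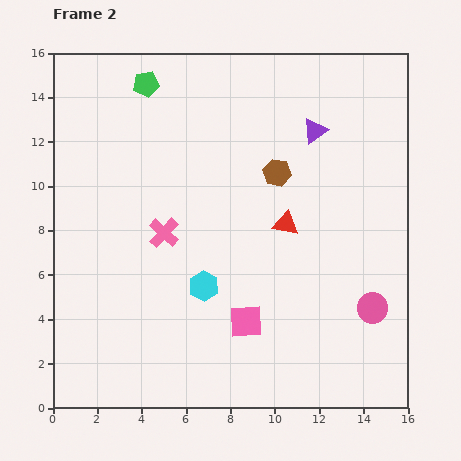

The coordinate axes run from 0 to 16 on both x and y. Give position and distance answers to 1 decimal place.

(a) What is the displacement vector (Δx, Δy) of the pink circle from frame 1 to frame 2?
(-0.5, -5.5)

The pink circle was at (14.9, 10.0) in frame 1 and (14.4, 4.5) in frame 2.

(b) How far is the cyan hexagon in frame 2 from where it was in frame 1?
3.5

The cyan hexagon moved from (9.5, 3.2) to (6.8, 5.5), a distance of √(2.7² + 2.3²) ≈ 3.5.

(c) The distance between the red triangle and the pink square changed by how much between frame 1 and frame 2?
+2.0

Distance in frame 1: 2.8. Distance in frame 2: 4.8.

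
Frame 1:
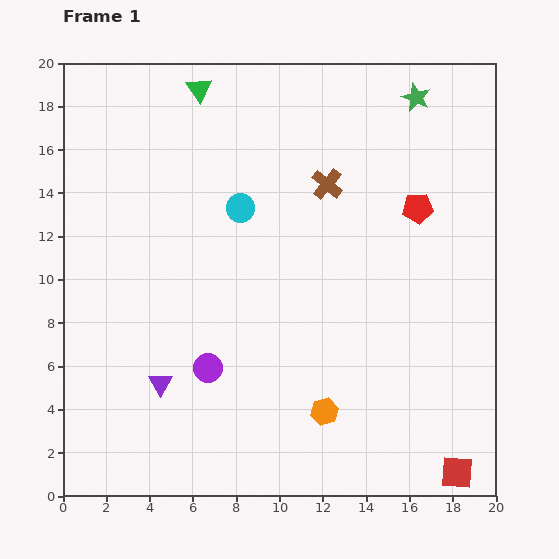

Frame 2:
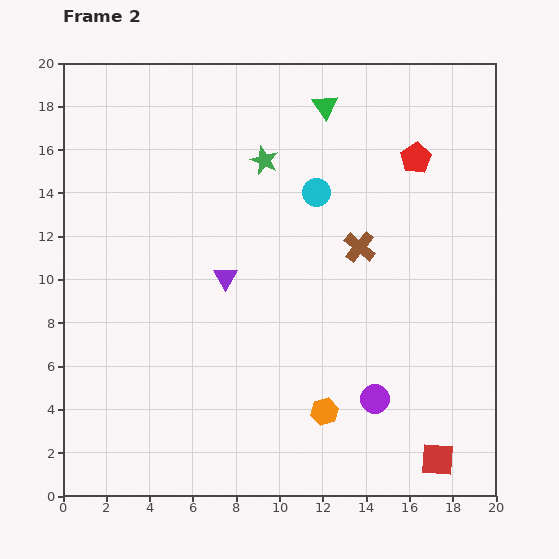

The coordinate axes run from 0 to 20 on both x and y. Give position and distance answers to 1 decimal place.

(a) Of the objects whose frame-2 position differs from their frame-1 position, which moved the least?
the red square

(moved 1.1)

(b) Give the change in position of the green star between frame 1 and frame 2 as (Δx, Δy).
(-7.0, -2.9)

The green star was at (16.3, 18.4) in frame 1 and (9.3, 15.5) in frame 2.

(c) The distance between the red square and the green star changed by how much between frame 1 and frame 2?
-1.4

Distance in frame 1: 17.4. Distance in frame 2: 16.0.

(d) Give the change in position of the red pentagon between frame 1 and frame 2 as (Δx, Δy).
(-0.1, 2.3)

The red pentagon was at (16.4, 13.3) in frame 1 and (16.3, 15.6) in frame 2.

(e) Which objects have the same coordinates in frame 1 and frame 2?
the orange hexagon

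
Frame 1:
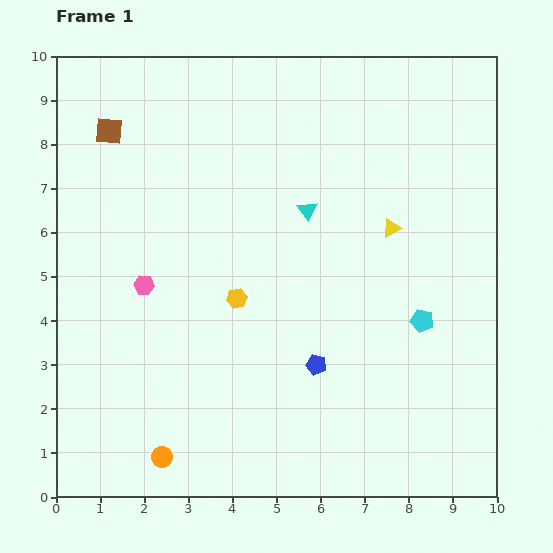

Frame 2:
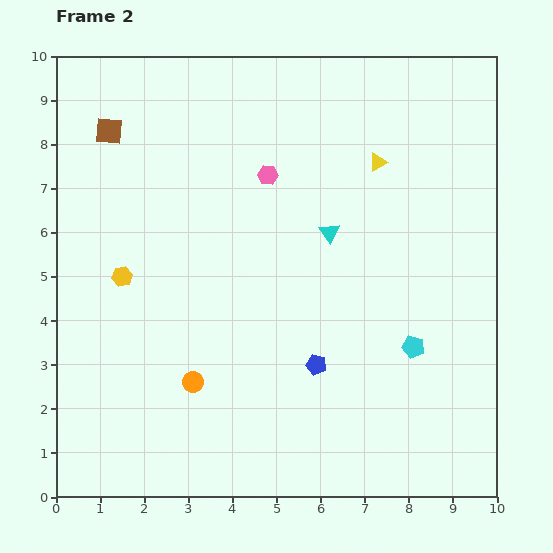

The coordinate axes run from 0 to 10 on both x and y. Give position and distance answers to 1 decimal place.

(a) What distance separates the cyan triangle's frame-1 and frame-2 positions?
0.7

The cyan triangle moved from (5.7, 6.5) to (6.2, 6.0), a distance of √(0.5² + 0.5²) ≈ 0.7.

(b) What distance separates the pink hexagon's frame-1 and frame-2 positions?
3.8

The pink hexagon moved from (2.0, 4.8) to (4.8, 7.3), a distance of √(2.8² + 2.5²) ≈ 3.8.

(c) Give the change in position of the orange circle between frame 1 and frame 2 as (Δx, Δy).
(0.7, 1.7)

The orange circle was at (2.4, 0.9) in frame 1 and (3.1, 2.6) in frame 2.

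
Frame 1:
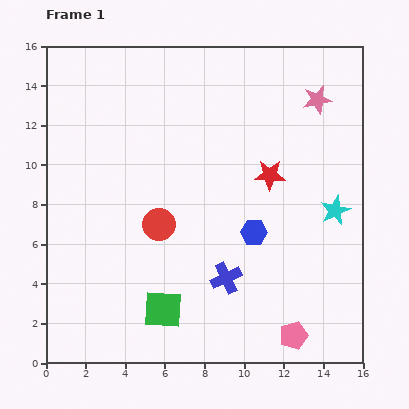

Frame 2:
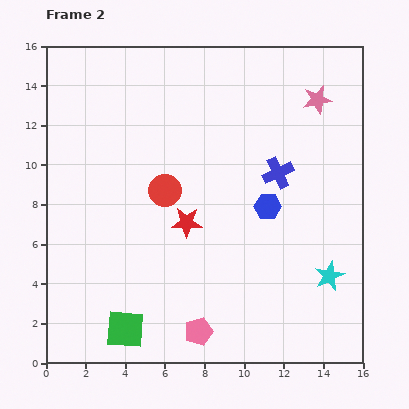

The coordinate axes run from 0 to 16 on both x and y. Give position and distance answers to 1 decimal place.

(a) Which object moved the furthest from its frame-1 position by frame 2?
the blue cross

(moved 5.9; next 4.8)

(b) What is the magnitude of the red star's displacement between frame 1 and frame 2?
4.8

The red star moved from (11.3, 9.5) to (7.1, 7.1), a distance of √(4.2² + 2.4²) ≈ 4.8.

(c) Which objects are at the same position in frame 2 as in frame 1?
the pink star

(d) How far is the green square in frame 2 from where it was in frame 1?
2.1

The green square moved from (5.9, 2.7) to (4.0, 1.7), a distance of √(1.9² + 1.0²) ≈ 2.1.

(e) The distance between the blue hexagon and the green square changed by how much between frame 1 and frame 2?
+3.5

Distance in frame 1: 6.0. Distance in frame 2: 9.5.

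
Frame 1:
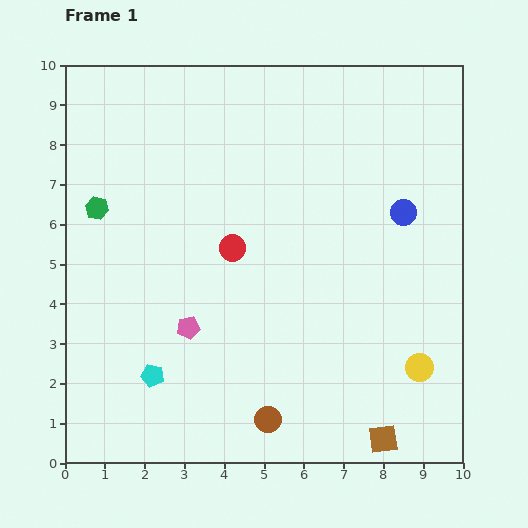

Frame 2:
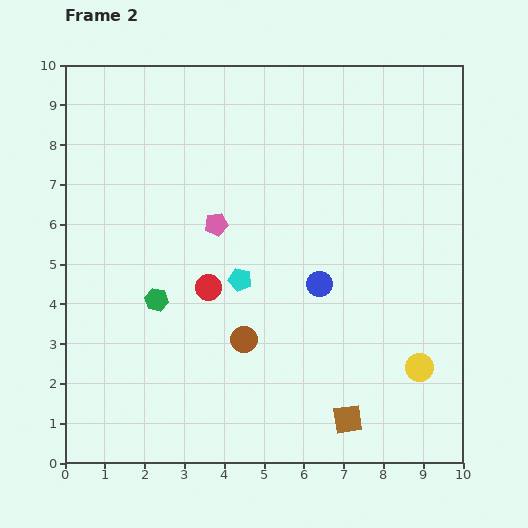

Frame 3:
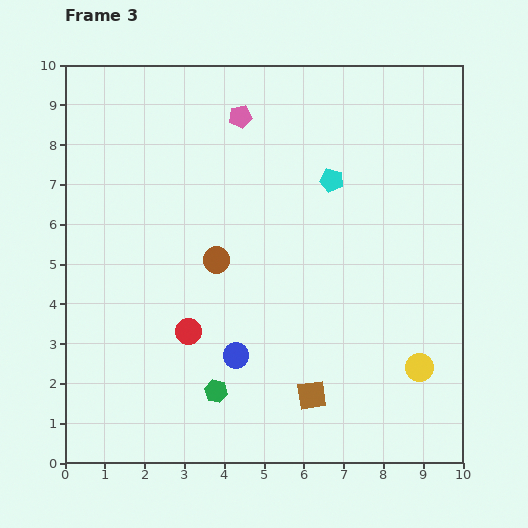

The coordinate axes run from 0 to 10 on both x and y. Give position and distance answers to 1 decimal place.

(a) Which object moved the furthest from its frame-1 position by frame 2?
the cyan pentagon

(moved 3.3; next 2.8)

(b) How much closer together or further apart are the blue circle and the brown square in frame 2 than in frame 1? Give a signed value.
-2.2

Distance in frame 1: 5.7. Distance in frame 2: 3.5.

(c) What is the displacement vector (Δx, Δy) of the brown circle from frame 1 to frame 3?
(-1.3, 4.0)

The brown circle was at (5.1, 1.1) in frame 1 and (3.8, 5.1) in frame 3.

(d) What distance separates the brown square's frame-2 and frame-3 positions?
1.1

The brown square moved from (7.1, 1.1) to (6.2, 1.7), a distance of √(0.9² + 0.6²) ≈ 1.1.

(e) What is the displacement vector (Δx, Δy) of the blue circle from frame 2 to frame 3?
(-2.1, -1.8)

The blue circle was at (6.4, 4.5) in frame 2 and (4.3, 2.7) in frame 3.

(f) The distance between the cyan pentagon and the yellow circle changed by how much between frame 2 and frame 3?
+0.2

Distance in frame 2: 5.0. Distance in frame 3: 5.2.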